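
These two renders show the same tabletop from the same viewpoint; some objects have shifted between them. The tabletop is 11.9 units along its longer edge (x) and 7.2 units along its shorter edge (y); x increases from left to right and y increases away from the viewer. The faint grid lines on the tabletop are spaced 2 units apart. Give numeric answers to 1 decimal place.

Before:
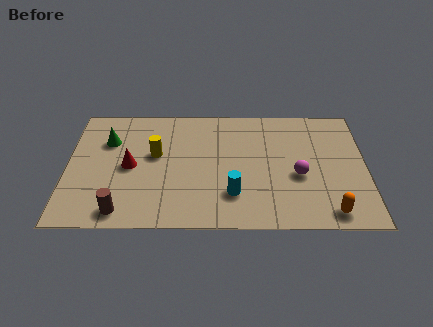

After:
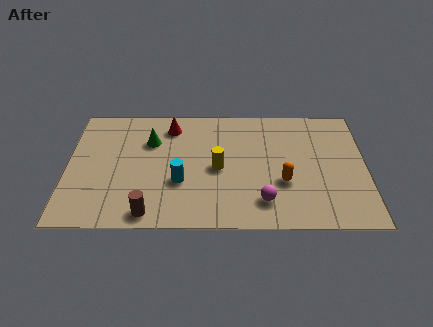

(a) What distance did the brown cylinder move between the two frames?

1.1

From (2.2, 0.9) to (3.3, 0.8), the brown cylinder covered √(1.1² + 0.1²) ≈ 1.1 units.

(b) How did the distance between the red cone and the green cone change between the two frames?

-0.5

The distance was about 1.7 in the first image and 1.2 in the second, so they moved 0.5 units closer together.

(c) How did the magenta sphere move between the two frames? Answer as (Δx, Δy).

(-1.4, -1.5)

From the two frames, the magenta sphere sits at roughly (9.2, 3.0) before and (7.8, 1.5) after.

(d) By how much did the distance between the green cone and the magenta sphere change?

-2.2

Before: roughly 7.9 units apart; after: 5.7. That's 2.2 units closer together.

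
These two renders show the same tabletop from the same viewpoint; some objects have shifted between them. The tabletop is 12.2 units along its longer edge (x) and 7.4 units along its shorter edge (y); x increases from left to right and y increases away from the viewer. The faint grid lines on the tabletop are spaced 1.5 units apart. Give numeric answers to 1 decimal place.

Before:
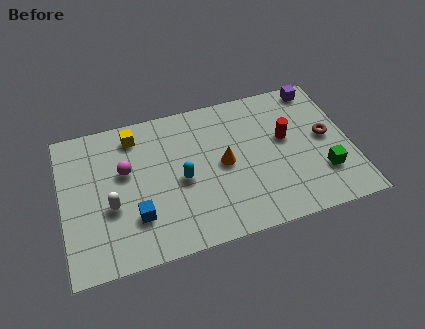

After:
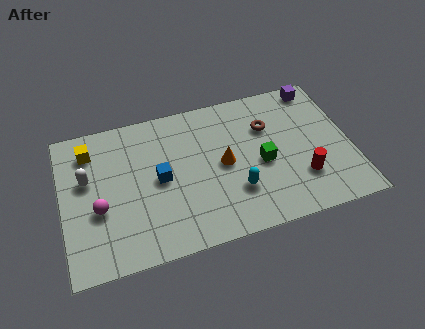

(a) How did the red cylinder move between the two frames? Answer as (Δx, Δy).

(0.5, -2.2)

The red cylinder started near (9.5, 4.3) and ended near (10.0, 2.1).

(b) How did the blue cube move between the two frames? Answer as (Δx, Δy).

(1.1, 1.6)

From the two frames, the blue cube sits at roughly (3.0, 2.1) before and (4.1, 3.7) after.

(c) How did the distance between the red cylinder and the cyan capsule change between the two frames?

-1.8

The distance was about 4.6 in the first image and 2.8 in the second, so they moved 1.8 units closer together.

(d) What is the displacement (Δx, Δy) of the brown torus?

(-2.4, 1.2)

From the two frames, the brown torus sits at roughly (11.2, 3.9) before and (8.8, 5.1) after.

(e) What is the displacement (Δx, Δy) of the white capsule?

(-0.9, 1.6)

The white capsule started near (2.0, 2.9) and ended near (1.1, 4.5).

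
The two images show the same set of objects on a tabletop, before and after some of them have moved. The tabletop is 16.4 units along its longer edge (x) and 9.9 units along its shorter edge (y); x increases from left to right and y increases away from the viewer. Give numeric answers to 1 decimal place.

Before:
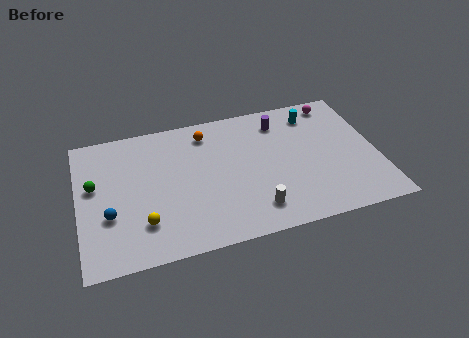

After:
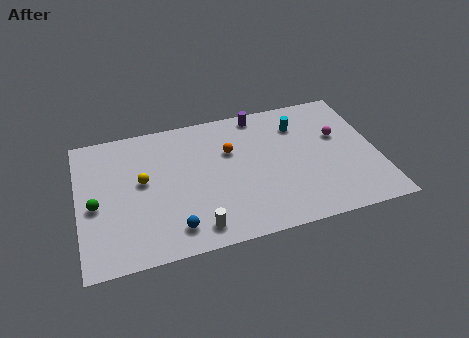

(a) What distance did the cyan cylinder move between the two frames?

1.1

The cyan cylinder was near (13.2, 8.1) before and (12.3, 7.5) after, so it travelled √(0.9² + 0.6²) ≈ 1.1 units.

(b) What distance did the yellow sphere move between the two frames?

3.0

The yellow sphere moved from about (3.4, 2.5) to (3.5, 5.5), a distance of √(0.1² + 3.0²) ≈ 3.0.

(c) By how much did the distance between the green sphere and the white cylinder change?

-3.3

The distance was about 9.4 in the first image and 6.1 in the second, so they moved 3.3 units closer together.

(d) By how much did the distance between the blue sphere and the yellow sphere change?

+2.0

The distance was about 2.1 in the first image and 4.1 in the second, so they moved 2.0 units further apart.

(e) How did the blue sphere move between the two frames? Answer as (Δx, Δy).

(3.4, -1.8)

The blue sphere was at about (1.6, 3.5) and moved to about (5.0, 1.7).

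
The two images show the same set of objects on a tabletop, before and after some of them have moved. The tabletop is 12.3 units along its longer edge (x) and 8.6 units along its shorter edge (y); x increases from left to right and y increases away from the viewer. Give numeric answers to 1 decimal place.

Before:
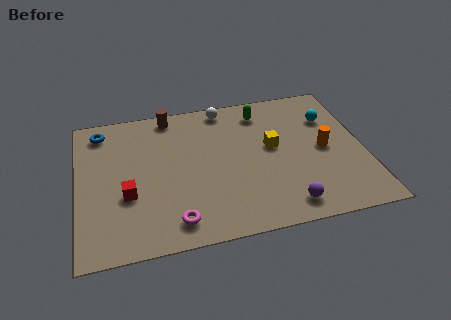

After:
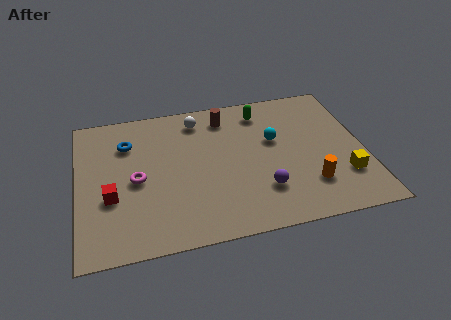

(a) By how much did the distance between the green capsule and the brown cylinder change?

-2.4

Before: roughly 4.0 units apart; after: 1.6. That's 2.4 units closer together.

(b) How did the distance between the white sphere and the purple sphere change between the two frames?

-1.4

Before: roughly 6.9 units apart; after: 5.5. That's 1.4 units closer together.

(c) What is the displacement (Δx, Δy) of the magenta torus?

(-1.5, 2.7)

From the two frames, the magenta torus sits at roughly (4.0, 1.3) before and (2.5, 4.0) after.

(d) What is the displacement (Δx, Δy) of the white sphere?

(-1.2, -0.5)

The white sphere started near (6.5, 7.7) and ended near (5.3, 7.2).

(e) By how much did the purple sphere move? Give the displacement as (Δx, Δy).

(-0.9, 1.1)

The purple sphere was at about (8.7, 1.2) and moved to about (7.8, 2.3).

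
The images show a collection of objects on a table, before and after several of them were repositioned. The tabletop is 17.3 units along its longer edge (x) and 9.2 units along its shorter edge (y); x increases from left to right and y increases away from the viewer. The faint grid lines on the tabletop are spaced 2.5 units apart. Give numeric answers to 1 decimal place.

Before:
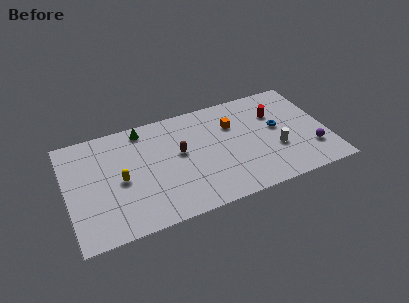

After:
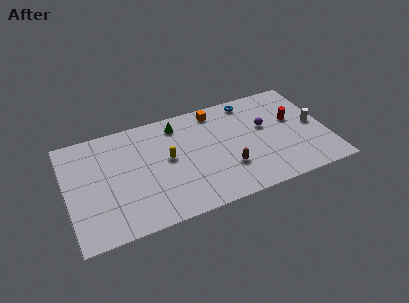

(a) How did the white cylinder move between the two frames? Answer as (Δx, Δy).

(2.7, 1.3)

The white cylinder was at about (13.8, 3.3) and moved to about (16.5, 4.6).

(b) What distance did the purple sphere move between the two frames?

4.1

The purple sphere was near (16.1, 2.5) before and (13.3, 5.5) after, so it travelled √(2.8² + 3.0²) ≈ 4.1 units.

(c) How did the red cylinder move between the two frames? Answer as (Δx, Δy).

(1.1, -0.9)

The red cylinder started near (14.1, 6.4) and ended near (15.2, 5.5).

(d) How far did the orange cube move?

1.9

From (11.2, 6.4) to (10.2, 8.0), the orange cube covered √(1.0² + 1.6²) ≈ 1.9 units.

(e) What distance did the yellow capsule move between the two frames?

3.3

The yellow capsule moved from about (3.5, 4.3) to (6.7, 5.0), a distance of √(3.2² + 0.7²) ≈ 3.3.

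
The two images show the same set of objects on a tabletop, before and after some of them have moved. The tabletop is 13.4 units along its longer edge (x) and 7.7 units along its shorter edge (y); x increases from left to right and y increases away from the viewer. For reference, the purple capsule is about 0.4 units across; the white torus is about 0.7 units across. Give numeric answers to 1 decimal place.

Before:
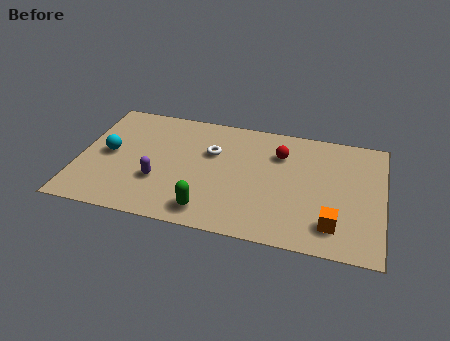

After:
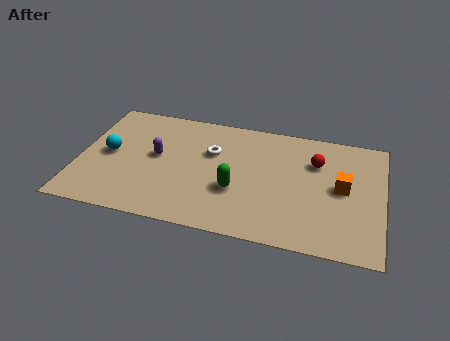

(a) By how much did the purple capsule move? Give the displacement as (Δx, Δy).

(-0.2, 1.6)

From the two frames, the purple capsule sits at roughly (3.6, 2.6) before and (3.4, 4.2) after.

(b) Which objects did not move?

the cyan sphere and the white torus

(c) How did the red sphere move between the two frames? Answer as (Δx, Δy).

(1.6, -0.2)

The red sphere was at about (8.8, 5.6) and moved to about (10.4, 5.4).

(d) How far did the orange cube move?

2.4

The orange cube was near (11.3, 1.6) before and (11.6, 4.0) after, so it travelled √(0.3² + 2.4²) ≈ 2.4 units.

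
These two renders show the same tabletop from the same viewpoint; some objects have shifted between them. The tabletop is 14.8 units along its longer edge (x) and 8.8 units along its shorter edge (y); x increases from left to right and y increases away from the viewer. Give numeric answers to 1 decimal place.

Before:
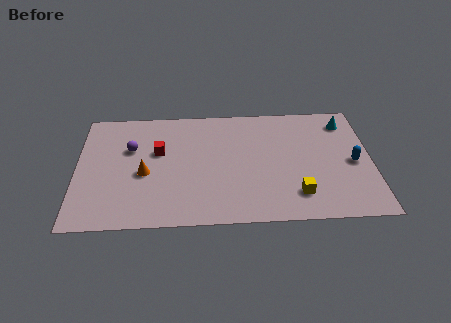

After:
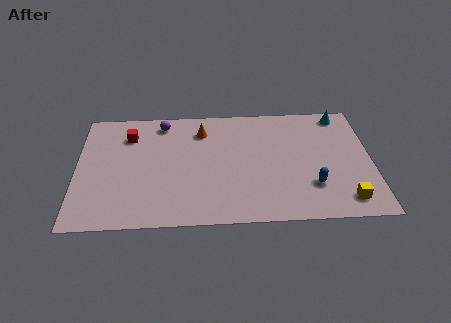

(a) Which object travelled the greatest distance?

the orange cone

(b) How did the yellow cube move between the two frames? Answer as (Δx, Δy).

(2.4, -0.5)

The yellow cube started near (11.0, 1.9) and ended near (13.4, 1.4).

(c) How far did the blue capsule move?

2.6

The blue capsule was near (13.9, 4.1) before and (11.8, 2.5) after, so it travelled √(2.1² + 1.6²) ≈ 2.6 units.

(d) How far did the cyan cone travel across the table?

0.6

From (13.6, 7.2) to (13.4, 7.8), the cyan cone covered √(0.2² + 0.6²) ≈ 0.6 units.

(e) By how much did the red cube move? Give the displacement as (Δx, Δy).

(-1.5, 1.3)

The red cube was at about (4.1, 5.4) and moved to about (2.6, 6.7).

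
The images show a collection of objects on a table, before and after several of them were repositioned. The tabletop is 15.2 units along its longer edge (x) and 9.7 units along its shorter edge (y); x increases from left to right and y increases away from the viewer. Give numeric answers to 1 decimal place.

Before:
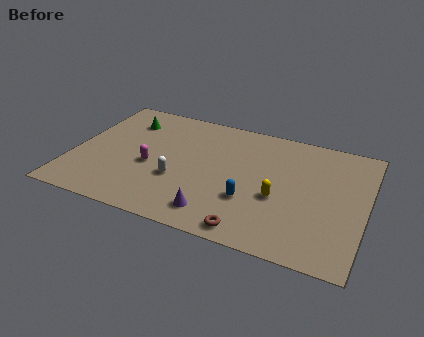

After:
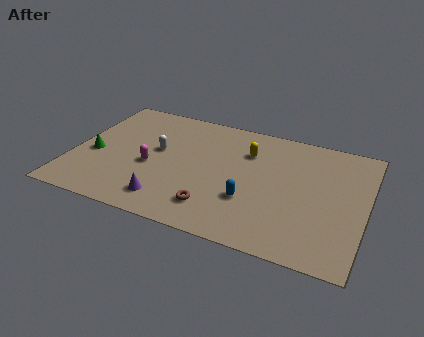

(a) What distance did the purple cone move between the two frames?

2.5

The purple cone was near (7.8, 1.6) before and (5.3, 1.7) after, so it travelled √(2.5² + 0.1²) ≈ 2.5 units.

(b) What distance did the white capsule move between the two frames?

2.4

The white capsule was near (5.6, 3.5) before and (4.3, 5.5) after, so it travelled √(1.3² + 2.0²) ≈ 2.4 units.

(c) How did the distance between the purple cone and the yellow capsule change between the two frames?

+2.6

Before: roughly 3.8 units apart; after: 6.4. That's 2.6 units further apart.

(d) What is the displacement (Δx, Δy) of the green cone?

(-1.3, -3.4)

The green cone started near (2.4, 7.5) and ended near (1.1, 4.1).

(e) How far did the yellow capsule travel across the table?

3.6

The yellow capsule was near (10.8, 3.9) before and (8.9, 7.0) after, so it travelled √(1.9² + 3.1²) ≈ 3.6 units.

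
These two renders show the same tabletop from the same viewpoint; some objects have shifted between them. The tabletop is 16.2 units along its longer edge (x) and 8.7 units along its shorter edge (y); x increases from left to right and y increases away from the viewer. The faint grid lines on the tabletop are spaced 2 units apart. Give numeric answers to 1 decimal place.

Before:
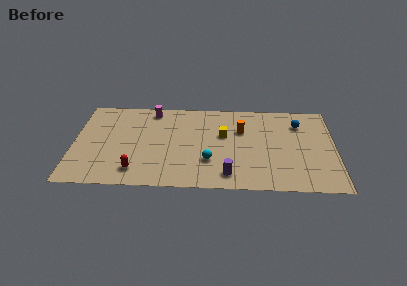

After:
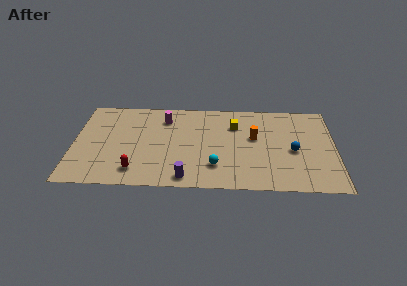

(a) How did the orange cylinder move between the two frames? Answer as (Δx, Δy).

(0.8, -0.7)

The orange cylinder was at about (10.4, 5.8) and moved to about (11.2, 5.1).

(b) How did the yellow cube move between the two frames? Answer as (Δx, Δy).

(0.7, 1.0)

The yellow cube started near (9.3, 5.3) and ended near (10.0, 6.3).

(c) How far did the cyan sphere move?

0.6

The cyan sphere moved from about (8.4, 2.7) to (8.8, 2.2), a distance of √(0.4² + 0.5²) ≈ 0.6.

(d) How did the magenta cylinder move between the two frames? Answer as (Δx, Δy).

(0.8, -0.8)

The magenta cylinder started near (4.8, 7.6) and ended near (5.6, 6.8).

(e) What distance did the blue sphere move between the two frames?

2.7

The blue sphere was near (14.0, 6.6) before and (13.6, 3.9) after, so it travelled √(0.4² + 2.7²) ≈ 2.7 units.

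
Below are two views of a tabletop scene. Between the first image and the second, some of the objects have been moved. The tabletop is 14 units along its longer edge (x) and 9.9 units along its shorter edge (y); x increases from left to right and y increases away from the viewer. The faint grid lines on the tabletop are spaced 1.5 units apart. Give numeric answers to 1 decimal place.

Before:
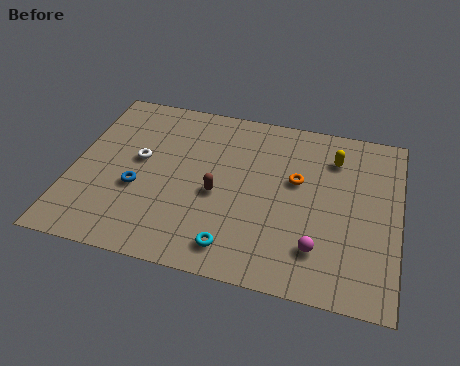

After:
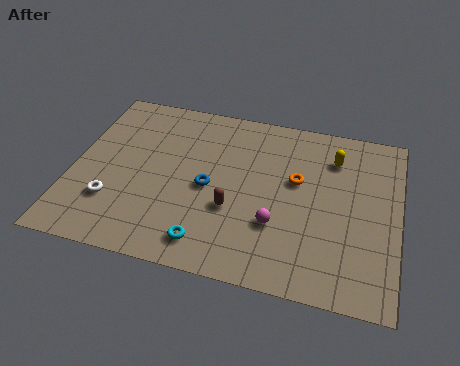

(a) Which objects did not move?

the yellow capsule and the orange torus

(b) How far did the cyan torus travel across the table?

1.1

The cyan torus was near (7.2, 1.5) before and (6.1, 1.5) after, so it travelled √(1.1² + 0.0²) ≈ 1.1 units.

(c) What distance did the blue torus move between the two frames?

3.1

The blue torus was near (2.9, 3.8) before and (5.9, 4.6) after, so it travelled √(3.0² + 0.8²) ≈ 3.1 units.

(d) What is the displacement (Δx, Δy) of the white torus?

(-0.9, -2.7)

From the two frames, the white torus sits at roughly (2.8, 5.5) before and (1.9, 2.8) after.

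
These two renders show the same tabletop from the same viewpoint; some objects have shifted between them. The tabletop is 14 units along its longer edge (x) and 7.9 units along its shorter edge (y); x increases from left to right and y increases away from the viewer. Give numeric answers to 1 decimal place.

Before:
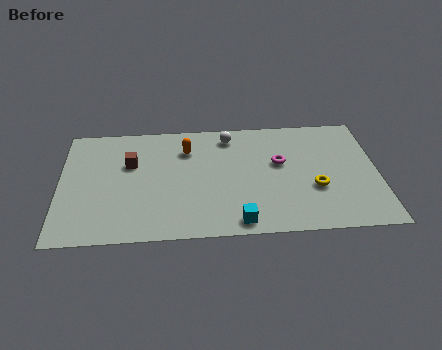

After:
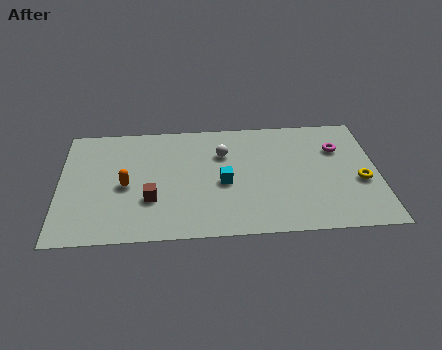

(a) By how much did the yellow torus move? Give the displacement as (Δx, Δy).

(2.0, 0.3)

The yellow torus was at about (11.2, 2.9) and moved to about (13.2, 3.2).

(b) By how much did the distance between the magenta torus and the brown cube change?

+2.2

The distance was about 6.6 in the first image and 8.8 in the second, so they moved 2.2 units further apart.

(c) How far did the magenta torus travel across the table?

2.7

The magenta torus moved from about (9.7, 4.7) to (12.3, 5.5), a distance of √(2.6² + 0.8²) ≈ 2.7.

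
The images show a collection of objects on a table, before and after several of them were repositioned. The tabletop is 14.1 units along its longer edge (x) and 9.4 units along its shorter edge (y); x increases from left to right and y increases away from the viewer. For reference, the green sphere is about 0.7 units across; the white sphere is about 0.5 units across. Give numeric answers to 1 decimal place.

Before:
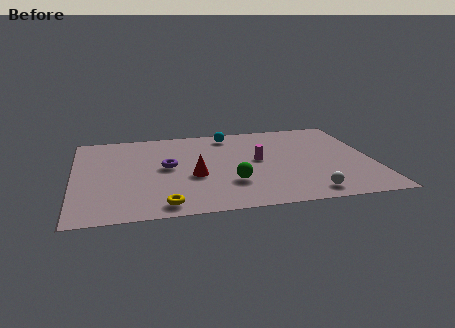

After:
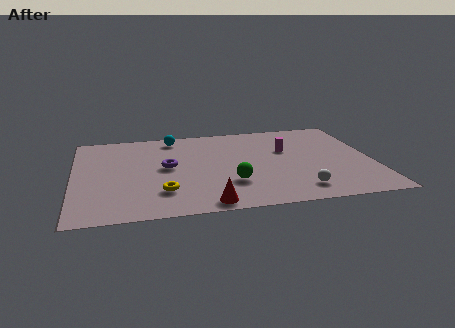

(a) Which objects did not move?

the purple torus and the green sphere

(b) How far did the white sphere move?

0.6

From (10.8, 1.2) to (10.4, 1.6), the white sphere covered √(0.4² + 0.4²) ≈ 0.6 units.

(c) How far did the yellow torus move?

1.3

The yellow torus was near (4.1, 1.1) before and (4.1, 2.4) after, so it travelled √(0.0² + 1.3²) ≈ 1.3 units.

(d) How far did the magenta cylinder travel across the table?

1.7

From (8.7, 5.0) to (10.1, 5.9), the magenta cylinder covered √(1.4² + 0.9²) ≈ 1.7 units.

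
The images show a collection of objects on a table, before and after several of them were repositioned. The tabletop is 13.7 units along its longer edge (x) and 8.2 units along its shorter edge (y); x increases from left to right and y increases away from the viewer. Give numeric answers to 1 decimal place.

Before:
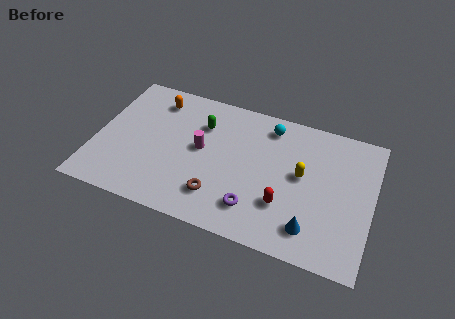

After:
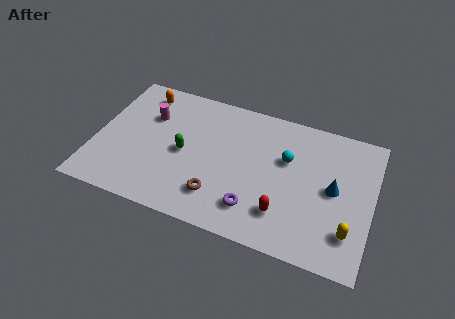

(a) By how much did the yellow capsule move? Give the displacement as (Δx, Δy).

(2.5, -2.5)

From the two frames, the yellow capsule sits at roughly (10.2, 4.5) before and (12.7, 2.0) after.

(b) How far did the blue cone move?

2.8

The blue cone was near (10.9, 1.6) before and (11.8, 4.2) after, so it travelled √(0.9² + 2.6²) ≈ 2.8 units.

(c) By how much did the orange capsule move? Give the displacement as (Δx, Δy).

(-0.7, 0.2)

The orange capsule started near (2.7, 6.7) and ended near (2.0, 6.9).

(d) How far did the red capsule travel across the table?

0.5

The red capsule was near (9.5, 2.5) before and (9.5, 2.0) after, so it travelled √(0.0² + 0.5²) ≈ 0.5 units.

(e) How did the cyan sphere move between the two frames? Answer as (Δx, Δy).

(1.0, -1.7)

From the two frames, the cyan sphere sits at roughly (8.4, 6.9) before and (9.4, 5.2) after.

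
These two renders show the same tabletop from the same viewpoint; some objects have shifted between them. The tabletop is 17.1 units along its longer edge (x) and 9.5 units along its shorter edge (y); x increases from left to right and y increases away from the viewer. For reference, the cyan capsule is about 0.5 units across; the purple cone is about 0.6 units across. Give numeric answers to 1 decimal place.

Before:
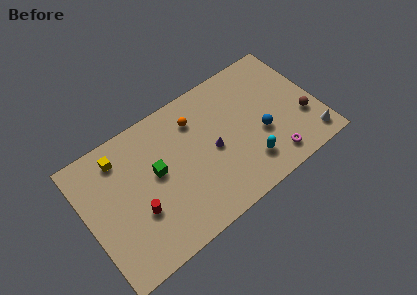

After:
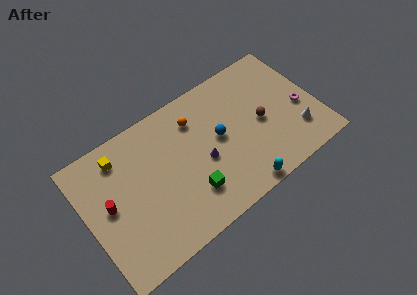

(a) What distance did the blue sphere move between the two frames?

3.2

The blue sphere moved from about (12.8, 3.7) to (9.9, 5.1), a distance of √(2.9² + 1.4²) ≈ 3.2.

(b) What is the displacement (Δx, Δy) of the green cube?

(2.0, -2.8)

The green cube was at about (5.2, 5.3) and moved to about (7.2, 2.5).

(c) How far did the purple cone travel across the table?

0.9

The purple cone was near (9.3, 4.5) before and (8.5, 4.1) after, so it travelled √(0.8² + 0.4²) ≈ 0.9 units.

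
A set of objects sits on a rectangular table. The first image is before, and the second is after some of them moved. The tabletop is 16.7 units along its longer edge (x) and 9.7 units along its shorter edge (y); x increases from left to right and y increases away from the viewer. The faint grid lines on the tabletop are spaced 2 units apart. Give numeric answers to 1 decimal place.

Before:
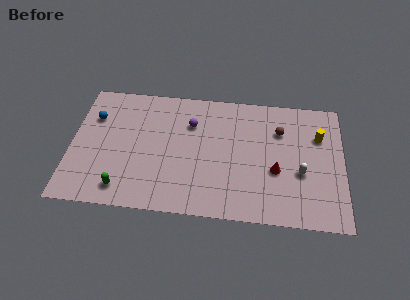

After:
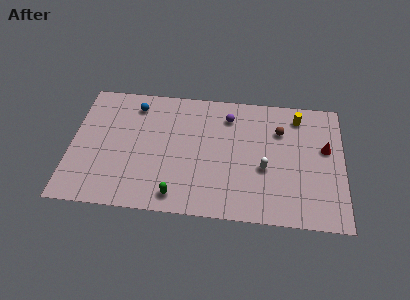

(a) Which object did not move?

the brown sphere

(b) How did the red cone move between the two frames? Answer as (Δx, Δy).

(3.0, 2.0)

From the two frames, the red cone sits at roughly (12.6, 3.8) before and (15.6, 5.8) after.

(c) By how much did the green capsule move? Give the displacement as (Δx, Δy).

(3.3, -0.2)

The green capsule started near (3.3, 1.5) and ended near (6.6, 1.3).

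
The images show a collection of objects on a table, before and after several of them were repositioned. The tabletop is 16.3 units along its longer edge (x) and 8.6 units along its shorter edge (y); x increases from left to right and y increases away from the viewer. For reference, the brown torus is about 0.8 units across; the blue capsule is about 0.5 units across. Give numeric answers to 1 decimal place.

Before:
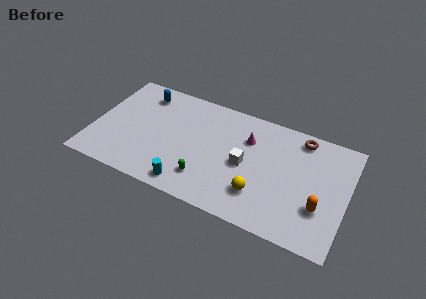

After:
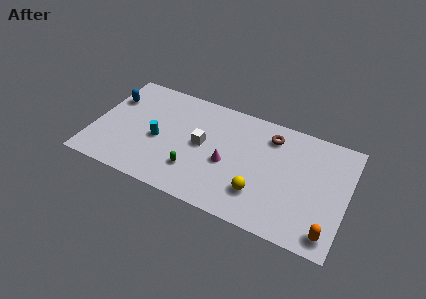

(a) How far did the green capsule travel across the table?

0.9

From (7.5, 2.0) to (6.7, 2.3), the green capsule covered √(0.8² + 0.3²) ≈ 0.9 units.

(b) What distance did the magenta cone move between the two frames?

2.6

The magenta cone was near (9.8, 6.1) before and (8.7, 3.7) after, so it travelled √(1.1² + 2.4²) ≈ 2.6 units.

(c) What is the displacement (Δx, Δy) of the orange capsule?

(0.7, -1.6)

From the two frames, the orange capsule sits at roughly (14.7, 2.8) before and (15.4, 1.2) after.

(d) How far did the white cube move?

2.8

The white cube was near (9.8, 4.1) before and (7.0, 4.5) after, so it travelled √(2.8² + 0.4²) ≈ 2.8 units.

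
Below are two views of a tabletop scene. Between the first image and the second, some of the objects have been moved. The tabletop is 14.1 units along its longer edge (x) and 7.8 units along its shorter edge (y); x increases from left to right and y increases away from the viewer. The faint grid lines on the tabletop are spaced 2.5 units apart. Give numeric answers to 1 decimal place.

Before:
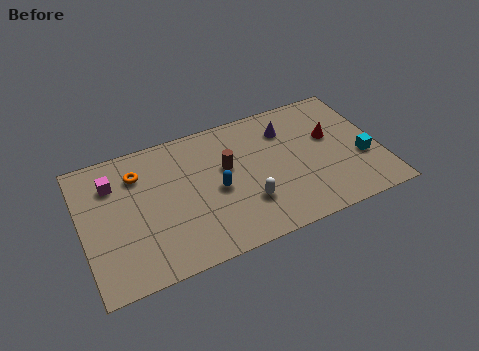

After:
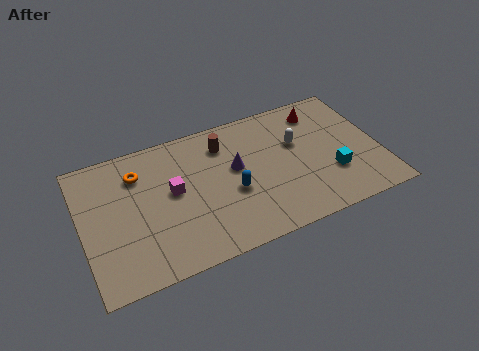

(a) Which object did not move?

the orange torus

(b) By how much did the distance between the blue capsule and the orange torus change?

+0.8

Before: roughly 4.2 units apart; after: 5.0. That's 0.8 units further apart.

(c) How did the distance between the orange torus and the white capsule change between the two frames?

+1.6

The distance was about 6.0 in the first image and 7.6 in the second, so they moved 1.6 units further apart.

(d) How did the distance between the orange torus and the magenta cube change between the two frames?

+1.0

The distance was about 1.2 in the first image and 2.2 in the second, so they moved 1.0 units further apart.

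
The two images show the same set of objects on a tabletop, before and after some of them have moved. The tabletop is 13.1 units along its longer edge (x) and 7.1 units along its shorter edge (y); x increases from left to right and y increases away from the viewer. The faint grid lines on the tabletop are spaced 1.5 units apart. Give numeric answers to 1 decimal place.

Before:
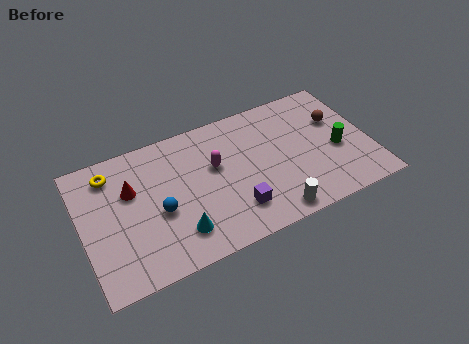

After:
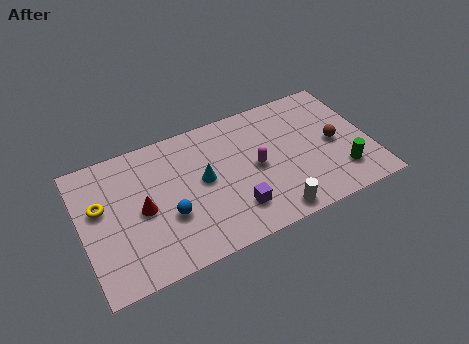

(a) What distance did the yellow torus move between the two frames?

1.6

The yellow torus moved from about (1.5, 5.8) to (0.9, 4.3), a distance of √(0.6² + 1.5²) ≈ 1.6.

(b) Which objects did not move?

the white cylinder and the purple cube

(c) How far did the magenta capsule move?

2.0

From (6.1, 4.3) to (7.9, 3.5), the magenta capsule covered √(1.8² + 0.8²) ≈ 2.0 units.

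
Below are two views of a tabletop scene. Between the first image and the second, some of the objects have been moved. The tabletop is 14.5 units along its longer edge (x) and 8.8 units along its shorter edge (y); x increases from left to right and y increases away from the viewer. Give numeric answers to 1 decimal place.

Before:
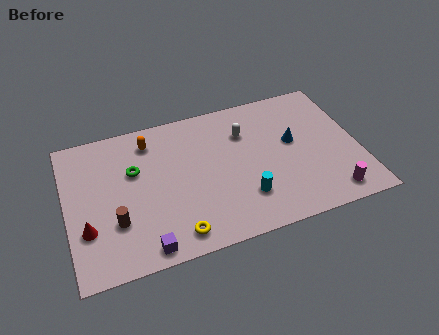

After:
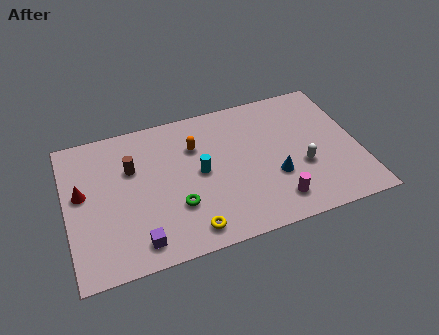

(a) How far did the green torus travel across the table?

3.4

From (3.4, 5.6) to (5.3, 2.8), the green torus covered √(1.9² + 2.8²) ≈ 3.4 units.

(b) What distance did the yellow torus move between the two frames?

0.7

The yellow torus was near (5.1, 1.2) before and (5.8, 1.2) after, so it travelled √(0.7² + 0.0²) ≈ 0.7 units.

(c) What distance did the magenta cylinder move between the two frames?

2.7

From (12.8, 1.2) to (10.1, 1.6), the magenta cylinder covered √(2.7² + 0.4²) ≈ 2.7 units.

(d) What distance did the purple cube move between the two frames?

0.5

From (3.6, 0.9) to (3.3, 1.3), the purple cube covered √(0.3² + 0.4²) ≈ 0.5 units.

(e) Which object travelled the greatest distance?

the white capsule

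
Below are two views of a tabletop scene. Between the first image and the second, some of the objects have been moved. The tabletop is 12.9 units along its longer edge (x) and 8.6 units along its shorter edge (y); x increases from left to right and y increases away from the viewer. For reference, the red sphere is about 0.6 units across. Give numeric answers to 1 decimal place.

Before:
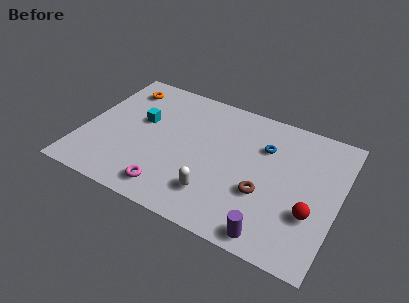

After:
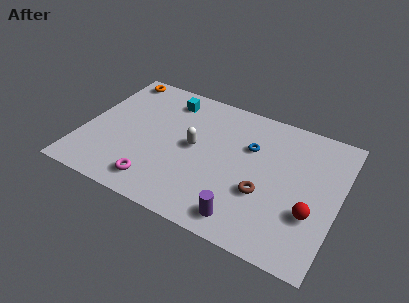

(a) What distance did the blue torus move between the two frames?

0.8

From (9.0, 6.0) to (8.3, 5.7), the blue torus covered √(0.7² + 0.3²) ≈ 0.8 units.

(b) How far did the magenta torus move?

0.7

The magenta torus moved from about (4.8, 1.3) to (4.1, 1.4), a distance of √(0.7² + 0.1²) ≈ 0.7.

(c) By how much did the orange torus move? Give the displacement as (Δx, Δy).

(-0.4, 0.7)

The orange torus started near (1.5, 7.0) and ended near (1.1, 7.7).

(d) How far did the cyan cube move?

2.3

The cyan cube moved from about (2.8, 5.1) to (3.9, 7.1), a distance of √(1.1² + 2.0²) ≈ 2.3.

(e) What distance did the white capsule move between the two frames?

2.9

The white capsule was near (7.0, 2.0) before and (5.6, 4.5) after, so it travelled √(1.4² + 2.5²) ≈ 2.9 units.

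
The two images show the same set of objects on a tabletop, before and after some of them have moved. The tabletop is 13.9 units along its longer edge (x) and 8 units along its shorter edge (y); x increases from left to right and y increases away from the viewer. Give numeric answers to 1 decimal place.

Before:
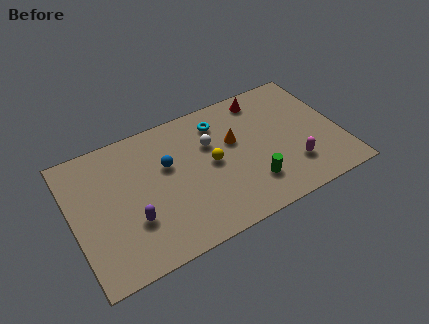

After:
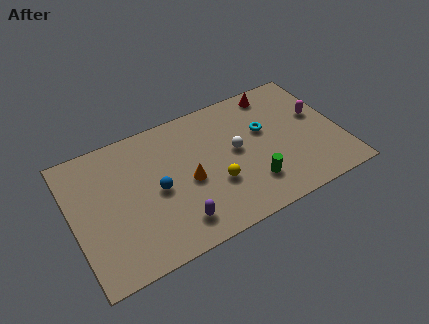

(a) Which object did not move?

the green cylinder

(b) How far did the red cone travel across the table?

0.7

From (10.3, 6.9) to (11.0, 7.0), the red cone covered √(0.7² + 0.1²) ≈ 0.7 units.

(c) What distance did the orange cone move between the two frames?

2.9

From (8.5, 4.9) to (5.9, 3.6), the orange cone covered √(2.6² + 1.3²) ≈ 2.9 units.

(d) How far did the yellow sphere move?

1.3

The yellow sphere moved from about (7.2, 4.1) to (7.2, 2.8), a distance of √(0.0² + 1.3²) ≈ 1.3.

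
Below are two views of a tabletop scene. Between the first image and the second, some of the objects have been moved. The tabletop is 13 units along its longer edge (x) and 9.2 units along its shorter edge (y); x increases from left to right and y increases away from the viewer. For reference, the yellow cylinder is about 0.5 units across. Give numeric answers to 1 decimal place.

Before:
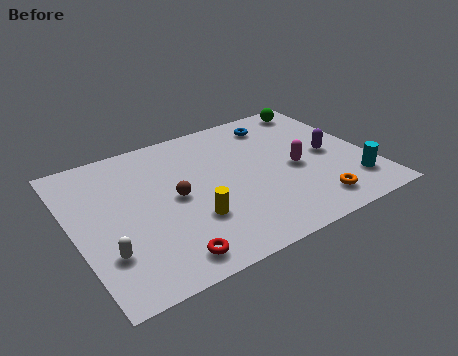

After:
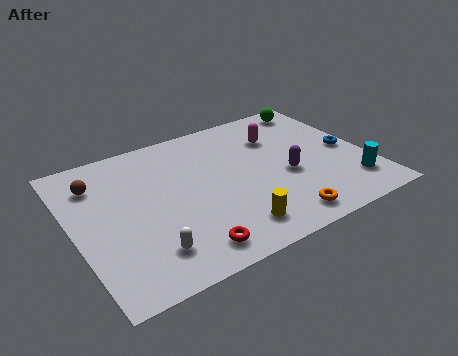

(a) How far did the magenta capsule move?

2.5

The magenta capsule was near (9.7, 4.1) before and (9.4, 6.6) after, so it travelled √(0.3² + 2.5²) ≈ 2.5 units.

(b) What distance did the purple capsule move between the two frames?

2.1

The purple capsule was near (11.3, 4.4) before and (9.3, 3.8) after, so it travelled √(2.0² + 0.6²) ≈ 2.1 units.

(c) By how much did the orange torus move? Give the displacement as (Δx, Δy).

(-1.5, -0.3)

The orange torus started near (10.0, 1.5) and ended near (8.5, 1.2).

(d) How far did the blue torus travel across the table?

4.2

The blue torus moved from about (9.5, 7.6) to (12.2, 4.4), a distance of √(2.7² + 3.2²) ≈ 4.2.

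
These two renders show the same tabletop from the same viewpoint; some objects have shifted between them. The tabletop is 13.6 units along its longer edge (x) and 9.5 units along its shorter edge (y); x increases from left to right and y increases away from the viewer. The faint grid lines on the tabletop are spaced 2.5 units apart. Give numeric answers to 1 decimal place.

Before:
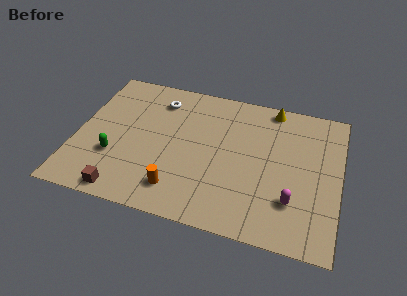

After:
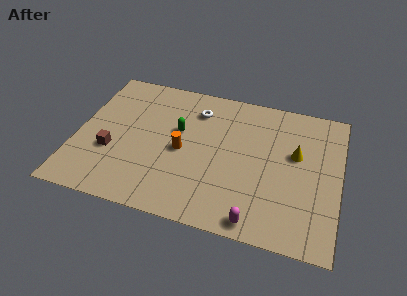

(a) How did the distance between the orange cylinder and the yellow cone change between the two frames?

-2.2

Before: roughly 8.1 units apart; after: 5.9. That's 2.2 units closer together.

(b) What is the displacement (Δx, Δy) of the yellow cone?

(1.4, -2.9)

The yellow cone was at about (9.9, 8.6) and moved to about (11.3, 5.7).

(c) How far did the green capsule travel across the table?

4.0

The green capsule was near (2.1, 3.1) before and (5.2, 5.7) after, so it travelled √(3.1² + 2.6²) ≈ 4.0 units.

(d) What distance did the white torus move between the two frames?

2.0

The white torus moved from about (4.0, 7.6) to (6.0, 7.4), a distance of √(2.0² + 0.2²) ≈ 2.0.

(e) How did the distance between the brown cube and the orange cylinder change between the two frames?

+0.9

Before: roughly 2.8 units apart; after: 3.7. That's 0.9 units further apart.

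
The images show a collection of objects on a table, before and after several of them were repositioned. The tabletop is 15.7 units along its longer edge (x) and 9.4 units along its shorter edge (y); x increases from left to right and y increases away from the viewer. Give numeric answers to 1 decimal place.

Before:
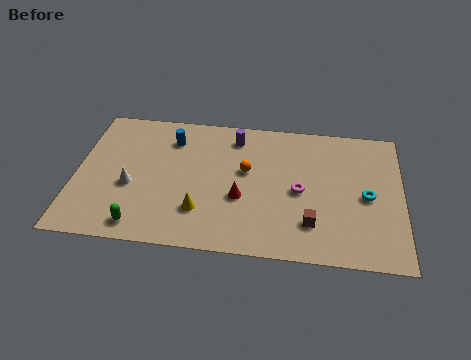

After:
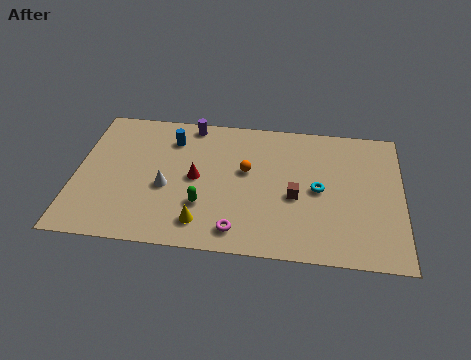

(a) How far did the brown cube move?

1.9

From (11.4, 2.3) to (10.6, 4.0), the brown cube covered √(0.8² + 1.7²) ≈ 1.9 units.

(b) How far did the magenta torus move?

4.2

From (10.8, 4.4) to (7.9, 1.4), the magenta torus covered √(2.9² + 3.0²) ≈ 4.2 units.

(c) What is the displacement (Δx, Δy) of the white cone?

(1.7, 0.1)

From the two frames, the white cone sits at roughly (2.7, 3.8) before and (4.4, 3.9) after.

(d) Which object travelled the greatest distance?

the magenta torus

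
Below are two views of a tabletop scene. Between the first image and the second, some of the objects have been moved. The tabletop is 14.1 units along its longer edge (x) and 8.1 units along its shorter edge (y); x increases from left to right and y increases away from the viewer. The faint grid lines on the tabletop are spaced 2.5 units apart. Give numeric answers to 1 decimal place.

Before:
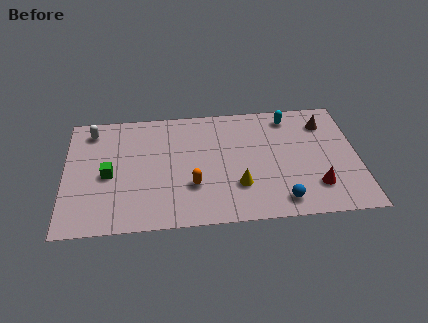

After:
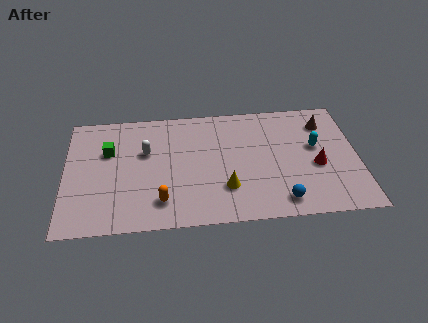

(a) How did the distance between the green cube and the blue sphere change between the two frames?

+0.6

They were about 8.6 units apart before and 9.2 after — 0.6 units further apart.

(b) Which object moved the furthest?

the white capsule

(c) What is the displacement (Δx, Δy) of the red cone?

(0.1, 1.4)

From the two frames, the red cone sits at roughly (12.0, 2.0) before and (12.1, 3.4) after.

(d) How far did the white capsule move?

3.1

The white capsule was near (1.3, 6.8) before and (3.9, 5.1) after, so it travelled √(2.6² + 1.7²) ≈ 3.1 units.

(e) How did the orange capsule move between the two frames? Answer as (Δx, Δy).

(-1.5, -0.9)

The orange capsule started near (6.1, 2.6) and ended near (4.6, 1.7).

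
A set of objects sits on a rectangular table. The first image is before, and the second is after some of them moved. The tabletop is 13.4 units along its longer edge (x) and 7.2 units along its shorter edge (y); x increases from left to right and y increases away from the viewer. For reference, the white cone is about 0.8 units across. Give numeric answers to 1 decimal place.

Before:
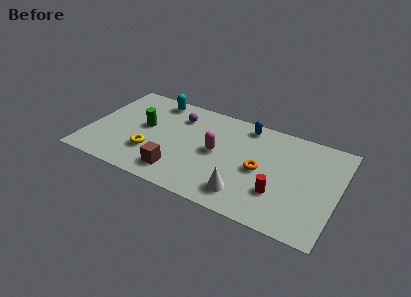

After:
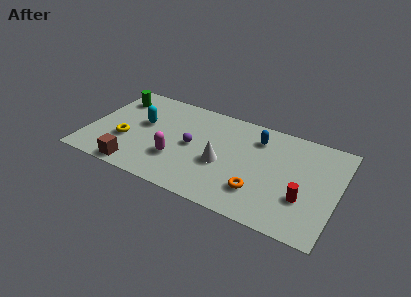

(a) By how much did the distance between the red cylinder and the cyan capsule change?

+0.8

They were about 8.3 units apart before and 9.1 after — 0.8 units further apart.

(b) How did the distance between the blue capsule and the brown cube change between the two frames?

+1.9

The distance was about 5.8 in the first image and 7.7 in the second, so they moved 1.9 units further apart.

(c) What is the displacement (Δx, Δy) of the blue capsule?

(0.7, -0.7)

The blue capsule started near (8.2, 6.3) and ended near (8.9, 5.6).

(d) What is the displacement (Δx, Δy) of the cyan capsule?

(-0.4, -2.1)

The cyan capsule was at about (3.2, 6.3) and moved to about (2.8, 4.2).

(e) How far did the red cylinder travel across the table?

1.3

The red cylinder moved from about (10.4, 2.2) to (11.7, 2.4), a distance of √(1.3² + 0.2²) ≈ 1.3.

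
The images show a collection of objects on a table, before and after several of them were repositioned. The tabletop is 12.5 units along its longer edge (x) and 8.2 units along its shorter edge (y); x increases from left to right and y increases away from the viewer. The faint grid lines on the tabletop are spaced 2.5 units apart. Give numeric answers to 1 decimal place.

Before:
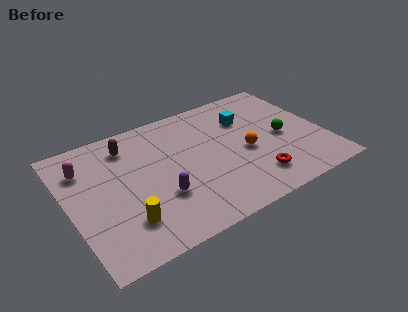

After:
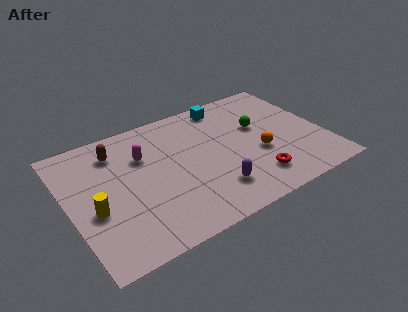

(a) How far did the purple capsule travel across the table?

2.6

The purple capsule was near (4.2, 2.7) before and (6.7, 1.9) after, so it travelled √(2.5² + 0.8²) ≈ 2.6 units.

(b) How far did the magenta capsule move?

2.8

The magenta capsule was near (1.0, 6.1) before and (3.8, 5.6) after, so it travelled √(2.8² + 0.5²) ≈ 2.8 units.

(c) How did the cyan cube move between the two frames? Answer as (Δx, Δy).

(-0.8, 1.4)

The cyan cube was at about (9.0, 5.8) and moved to about (8.2, 7.2).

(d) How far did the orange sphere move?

0.7

The orange sphere moved from about (8.6, 3.6) to (9.2, 3.2), a distance of √(0.6² + 0.4²) ≈ 0.7.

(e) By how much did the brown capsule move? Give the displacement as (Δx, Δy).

(-0.6, -0.1)

The brown capsule started near (3.2, 6.6) and ended near (2.6, 6.5).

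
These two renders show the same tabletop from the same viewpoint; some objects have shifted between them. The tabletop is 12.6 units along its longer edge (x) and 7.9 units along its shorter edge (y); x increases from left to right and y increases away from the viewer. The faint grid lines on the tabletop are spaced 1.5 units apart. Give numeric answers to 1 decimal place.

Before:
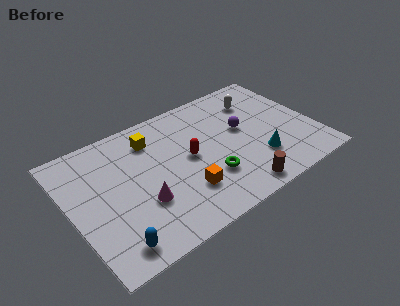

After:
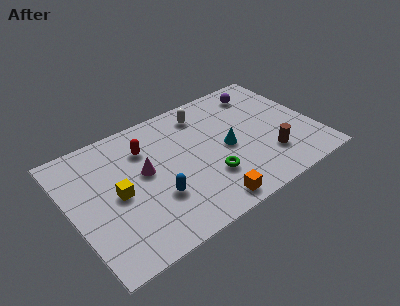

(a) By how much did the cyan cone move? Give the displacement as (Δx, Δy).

(-1.4, 1.5)

The cyan cone started near (9.4, 2.2) and ended near (8.0, 3.7).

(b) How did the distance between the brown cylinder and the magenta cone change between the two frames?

+1.6

The distance was about 4.9 in the first image and 6.5 in the second, so they moved 1.6 units further apart.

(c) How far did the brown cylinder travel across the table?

2.2

The brown cylinder was near (8.0, 0.9) before and (9.9, 2.1) after, so it travelled √(1.9² + 1.2²) ≈ 2.2 units.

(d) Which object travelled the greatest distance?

the yellow cube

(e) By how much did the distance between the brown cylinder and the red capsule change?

+3.2

The distance was about 3.7 in the first image and 6.9 in the second, so they moved 3.2 units further apart.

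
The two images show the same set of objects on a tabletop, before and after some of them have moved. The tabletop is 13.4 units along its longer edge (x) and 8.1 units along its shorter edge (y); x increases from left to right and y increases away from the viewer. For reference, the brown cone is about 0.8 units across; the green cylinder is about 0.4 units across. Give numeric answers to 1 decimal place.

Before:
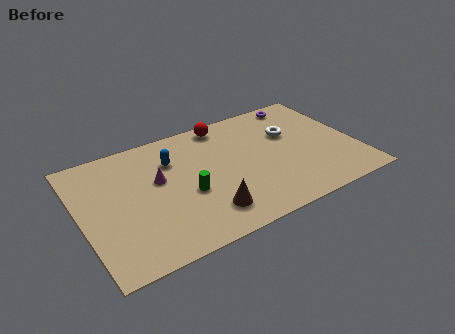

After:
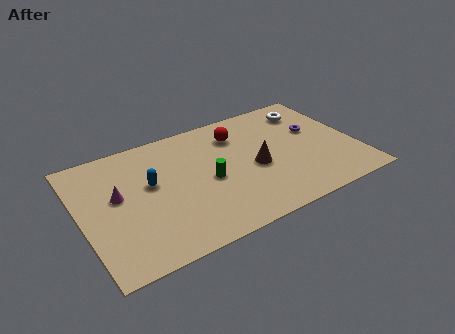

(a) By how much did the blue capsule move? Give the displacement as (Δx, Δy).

(-1.2, -1.1)

The blue capsule started near (4.6, 5.8) and ended near (3.4, 4.7).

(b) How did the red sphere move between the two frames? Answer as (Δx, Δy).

(0.5, -1.0)

The red sphere started near (7.4, 7.2) and ended near (7.9, 6.2).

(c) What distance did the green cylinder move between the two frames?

1.2

The green cylinder moved from about (5.0, 3.3) to (6.1, 3.7), a distance of √(1.1² + 0.4²) ≈ 1.2.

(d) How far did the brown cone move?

3.3

From (5.7, 1.7) to (8.4, 3.6), the brown cone covered √(2.7² + 1.9²) ≈ 3.3 units.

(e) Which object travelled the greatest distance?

the brown cone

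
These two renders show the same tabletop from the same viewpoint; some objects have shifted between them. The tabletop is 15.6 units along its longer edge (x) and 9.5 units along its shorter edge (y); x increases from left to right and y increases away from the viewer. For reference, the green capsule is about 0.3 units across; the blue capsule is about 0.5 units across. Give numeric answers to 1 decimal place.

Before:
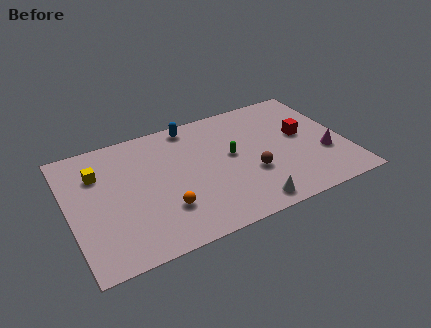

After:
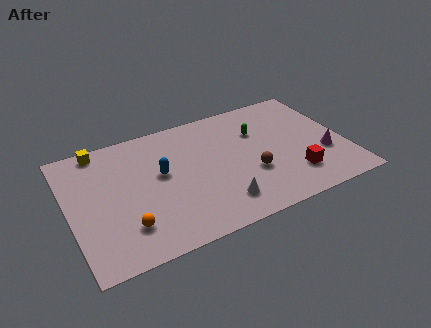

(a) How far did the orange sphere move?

2.2

The orange sphere was near (5.1, 2.7) before and (2.9, 2.3) after, so it travelled √(2.2² + 0.4²) ≈ 2.2 units.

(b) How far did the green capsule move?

2.1

The green capsule was near (9.2, 5.2) before and (10.9, 6.5) after, so it travelled √(1.7² + 1.3²) ≈ 2.1 units.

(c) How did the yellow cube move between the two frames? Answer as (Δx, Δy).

(0.3, 1.8)

The yellow cube started near (1.8, 6.8) and ended near (2.1, 8.6).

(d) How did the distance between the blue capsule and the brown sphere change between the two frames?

-0.5

The distance was about 5.8 in the first image and 5.3 in the second, so they moved 0.5 units closer together.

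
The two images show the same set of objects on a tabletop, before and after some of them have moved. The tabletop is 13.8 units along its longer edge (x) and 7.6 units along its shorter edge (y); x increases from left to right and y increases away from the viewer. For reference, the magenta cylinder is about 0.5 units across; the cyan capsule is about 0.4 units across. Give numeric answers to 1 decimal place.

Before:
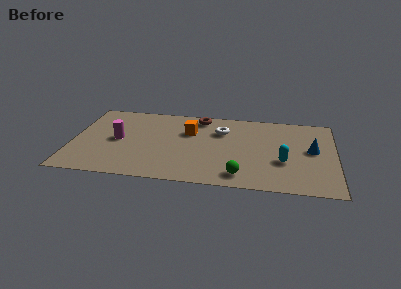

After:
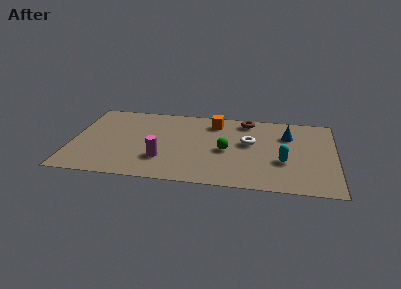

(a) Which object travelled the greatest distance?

the magenta cylinder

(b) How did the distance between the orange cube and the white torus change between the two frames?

+0.9

They were about 1.7 units apart before and 2.6 after — 0.9 units further apart.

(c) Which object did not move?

the cyan capsule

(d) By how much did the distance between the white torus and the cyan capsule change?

-1.8

The distance was about 4.2 in the first image and 2.4 in the second, so they moved 1.8 units closer together.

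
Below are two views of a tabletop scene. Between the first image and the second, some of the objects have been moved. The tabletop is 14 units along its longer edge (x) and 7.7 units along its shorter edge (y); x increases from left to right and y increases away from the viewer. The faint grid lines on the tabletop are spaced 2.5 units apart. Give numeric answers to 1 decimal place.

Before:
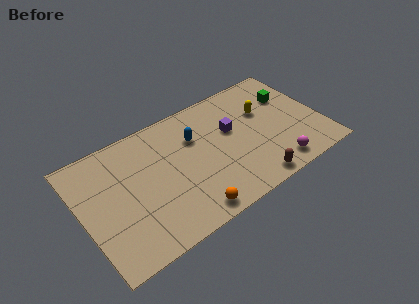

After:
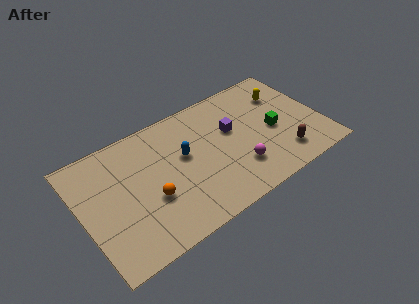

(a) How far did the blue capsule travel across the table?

1.1

From (6.8, 5.3) to (6.0, 4.5), the blue capsule covered √(0.8² + 0.8²) ≈ 1.1 units.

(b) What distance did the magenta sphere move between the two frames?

2.3

The magenta sphere moved from about (10.9, 1.1) to (8.8, 2.1), a distance of √(2.1² + 1.0²) ≈ 2.3.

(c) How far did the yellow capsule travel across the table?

1.4

From (10.9, 5.0) to (12.2, 5.6), the yellow capsule covered √(1.3² + 0.6²) ≈ 1.4 units.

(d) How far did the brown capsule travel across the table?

2.2

The brown capsule moved from about (9.4, 0.8) to (11.4, 1.6), a distance of √(2.0² + 0.8²) ≈ 2.2.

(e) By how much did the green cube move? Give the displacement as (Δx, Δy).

(-1.3, -1.8)

The green cube started near (12.5, 5.3) and ended near (11.2, 3.5).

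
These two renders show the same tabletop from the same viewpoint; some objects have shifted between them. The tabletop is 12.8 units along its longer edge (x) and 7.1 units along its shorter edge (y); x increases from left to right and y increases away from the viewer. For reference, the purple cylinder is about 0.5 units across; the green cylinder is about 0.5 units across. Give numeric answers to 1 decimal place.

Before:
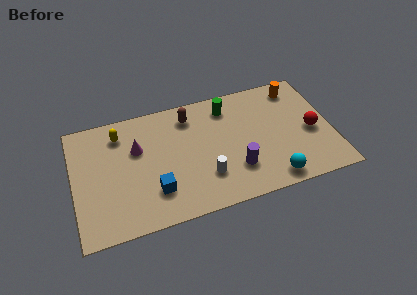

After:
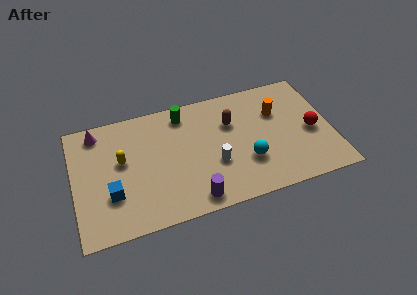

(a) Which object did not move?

the red sphere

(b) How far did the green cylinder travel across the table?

2.2

The green cylinder moved from about (7.8, 5.8) to (5.6, 6.0), a distance of √(2.2² + 0.2²) ≈ 2.2.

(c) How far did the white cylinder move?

0.8

The white cylinder moved from about (6.4, 2.0) to (6.9, 2.6), a distance of √(0.5² + 0.6²) ≈ 0.8.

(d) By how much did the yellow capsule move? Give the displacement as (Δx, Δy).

(0.0, -1.6)

The yellow capsule was at about (2.4, 5.7) and moved to about (2.4, 4.1).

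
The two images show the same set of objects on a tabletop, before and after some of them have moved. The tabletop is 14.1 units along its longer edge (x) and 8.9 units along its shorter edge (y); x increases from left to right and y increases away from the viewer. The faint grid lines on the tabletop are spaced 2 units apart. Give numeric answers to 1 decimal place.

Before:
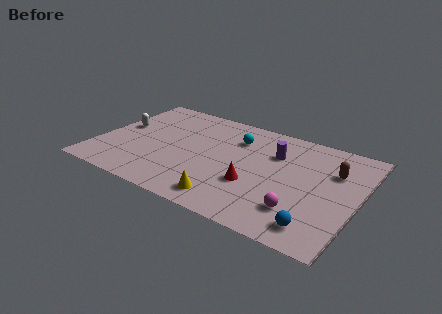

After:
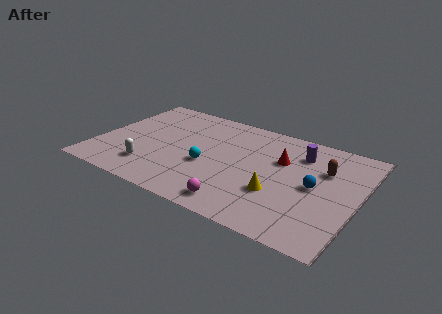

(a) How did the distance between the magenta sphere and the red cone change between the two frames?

+2.1

The distance was about 2.8 in the first image and 4.9 in the second, so they moved 2.1 units further apart.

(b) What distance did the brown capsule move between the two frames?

0.5

The brown capsule was near (12.6, 6.1) before and (12.1, 6.0) after, so it travelled √(0.5² + 0.1²) ≈ 0.5 units.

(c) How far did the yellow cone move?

2.9

The yellow cone was near (7.6, 1.3) before and (10.0, 3.0) after, so it travelled √(2.4² + 1.7²) ≈ 2.9 units.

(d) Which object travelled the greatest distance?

the white capsule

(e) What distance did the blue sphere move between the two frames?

3.0

The blue sphere moved from about (12.3, 1.4) to (11.8, 4.4), a distance of √(0.5² + 3.0²) ≈ 3.0.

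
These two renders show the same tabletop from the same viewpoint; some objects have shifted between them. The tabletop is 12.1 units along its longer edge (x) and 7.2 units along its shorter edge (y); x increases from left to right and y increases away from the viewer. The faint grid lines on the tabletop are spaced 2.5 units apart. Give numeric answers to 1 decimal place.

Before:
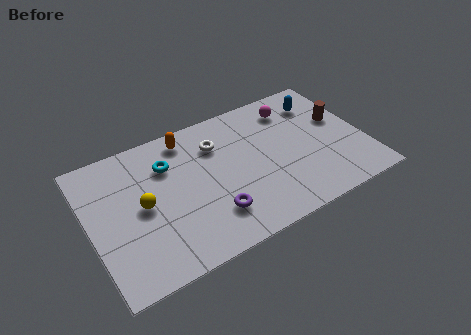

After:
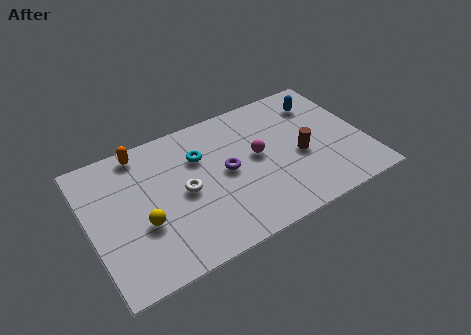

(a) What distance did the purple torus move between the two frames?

2.1

The purple torus moved from about (5.1, 1.8) to (6.0, 3.7), a distance of √(0.9² + 1.9²) ≈ 2.1.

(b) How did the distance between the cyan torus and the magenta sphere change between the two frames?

-3.1

The distance was about 5.7 in the first image and 2.6 in the second, so they moved 3.1 units closer together.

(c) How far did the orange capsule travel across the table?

2.0

The orange capsule moved from about (4.6, 6.2) to (2.6, 6.4), a distance of √(2.0² + 0.2²) ≈ 2.0.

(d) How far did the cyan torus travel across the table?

1.4

From (3.6, 5.2) to (5.0, 5.0), the cyan torus covered √(1.4² + 0.2²) ≈ 1.4 units.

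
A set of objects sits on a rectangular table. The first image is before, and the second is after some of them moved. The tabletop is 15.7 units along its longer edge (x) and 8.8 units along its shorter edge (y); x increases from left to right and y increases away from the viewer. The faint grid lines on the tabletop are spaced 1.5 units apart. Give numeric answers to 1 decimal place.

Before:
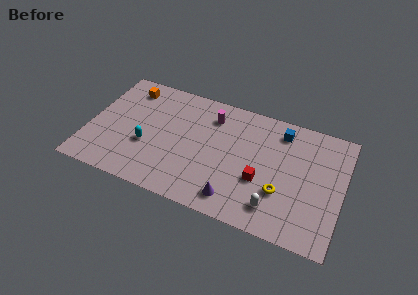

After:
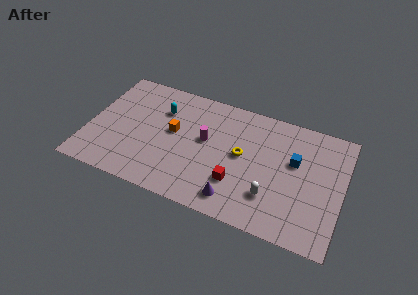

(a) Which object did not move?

the purple cone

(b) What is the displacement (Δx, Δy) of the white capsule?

(-0.3, 0.7)

The white capsule was at about (11.8, 1.7) and moved to about (11.5, 2.4).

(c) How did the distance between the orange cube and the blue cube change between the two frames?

-2.1

Before: roughly 9.6 units apart; after: 7.5. That's 2.1 units closer together.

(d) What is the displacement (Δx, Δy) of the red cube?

(-1.4, -0.7)

The red cube was at about (10.8, 3.3) and moved to about (9.4, 2.6).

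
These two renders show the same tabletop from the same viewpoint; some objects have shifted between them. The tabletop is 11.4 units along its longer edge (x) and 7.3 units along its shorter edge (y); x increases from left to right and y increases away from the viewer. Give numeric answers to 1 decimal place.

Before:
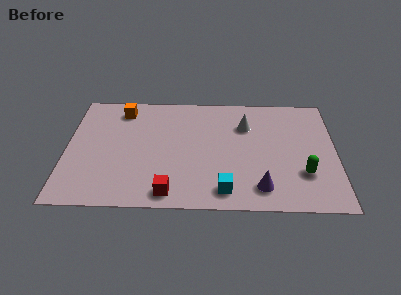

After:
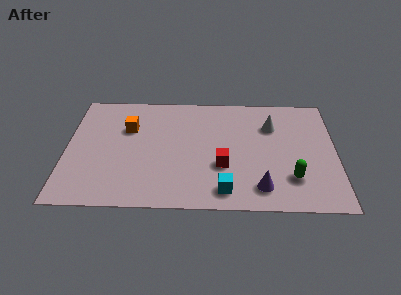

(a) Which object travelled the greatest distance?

the red cube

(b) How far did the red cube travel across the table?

2.8

The red cube moved from about (4.4, 0.9) to (6.6, 2.6), a distance of √(2.2² + 1.7²) ≈ 2.8.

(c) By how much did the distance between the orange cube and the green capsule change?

-1.1

They were about 8.6 units apart before and 7.5 after — 1.1 units closer together.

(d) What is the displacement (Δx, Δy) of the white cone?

(1.1, 0.0)

The white cone started near (7.6, 5.2) and ended near (8.7, 5.2).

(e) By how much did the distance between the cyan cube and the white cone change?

+0.4

They were about 4.2 units apart before and 4.6 after — 0.4 units further apart.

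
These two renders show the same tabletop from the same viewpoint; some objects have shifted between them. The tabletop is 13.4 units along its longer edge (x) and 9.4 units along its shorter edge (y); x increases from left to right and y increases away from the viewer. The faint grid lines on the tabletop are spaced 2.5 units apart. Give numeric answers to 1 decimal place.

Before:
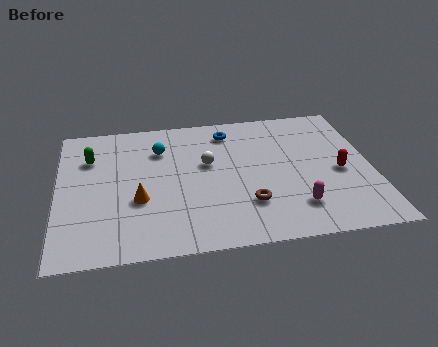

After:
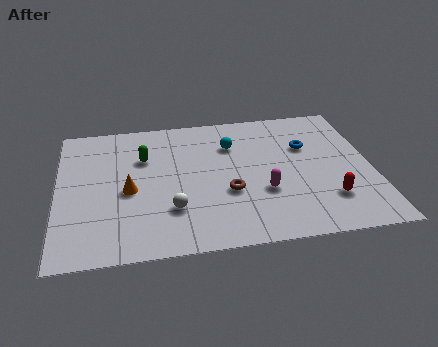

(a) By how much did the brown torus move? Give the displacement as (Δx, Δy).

(-0.8, 0.9)

The brown torus started near (8.0, 2.6) and ended near (7.2, 3.5).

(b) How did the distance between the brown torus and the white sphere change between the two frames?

-0.9

Before: roughly 3.4 units apart; after: 2.5. That's 0.9 units closer together.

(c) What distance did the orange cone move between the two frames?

0.8

The orange cone moved from about (3.4, 3.5) to (3.0, 4.2), a distance of √(0.4² + 0.7²) ≈ 0.8.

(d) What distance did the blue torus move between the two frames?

3.7

The blue torus moved from about (7.4, 7.8) to (10.7, 6.2), a distance of √(3.3² + 1.6²) ≈ 3.7.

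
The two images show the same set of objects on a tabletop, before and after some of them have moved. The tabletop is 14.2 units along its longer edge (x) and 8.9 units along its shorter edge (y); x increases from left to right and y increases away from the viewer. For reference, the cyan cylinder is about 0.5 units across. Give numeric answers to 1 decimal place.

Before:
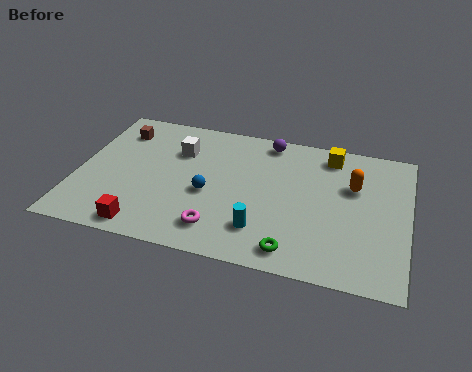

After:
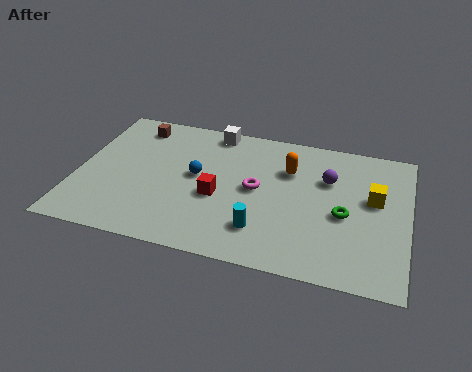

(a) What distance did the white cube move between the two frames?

2.2

The white cube was near (4.2, 6.3) before and (5.6, 8.0) after, so it travelled √(1.4² + 1.7²) ≈ 2.2 units.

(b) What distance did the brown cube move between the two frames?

0.9

From (1.5, 7.0) to (2.2, 7.5), the brown cube covered √(0.7² + 0.5²) ≈ 0.9 units.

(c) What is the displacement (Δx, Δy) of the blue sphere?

(-0.6, 1.0)

The blue sphere started near (5.7, 3.8) and ended near (5.1, 4.8).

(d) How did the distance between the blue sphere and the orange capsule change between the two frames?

-2.3

The distance was about 6.4 in the first image and 4.1 in the second, so they moved 2.3 units closer together.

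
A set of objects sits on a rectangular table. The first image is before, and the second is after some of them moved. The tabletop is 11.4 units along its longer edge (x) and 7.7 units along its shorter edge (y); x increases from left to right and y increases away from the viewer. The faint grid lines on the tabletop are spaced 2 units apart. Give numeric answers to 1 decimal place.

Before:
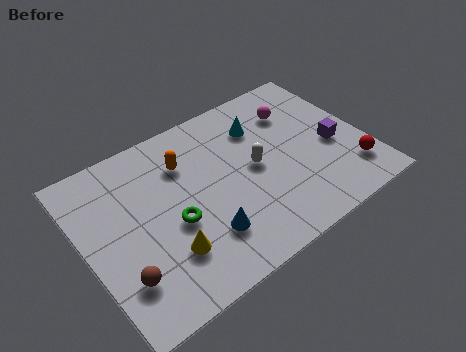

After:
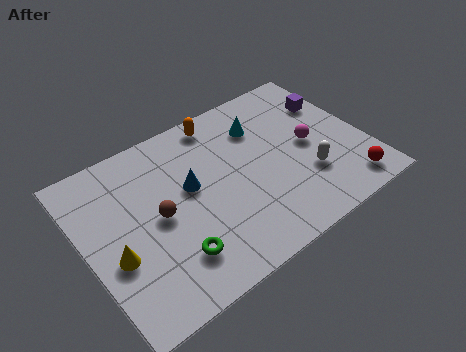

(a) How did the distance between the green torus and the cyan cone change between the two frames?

+1.1

The distance was about 4.8 in the first image and 5.9 in the second, so they moved 1.1 units further apart.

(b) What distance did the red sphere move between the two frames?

0.7

The red sphere moved from about (10.5, 1.7) to (10.2, 1.1), a distance of √(0.3² + 0.6²) ≈ 0.7.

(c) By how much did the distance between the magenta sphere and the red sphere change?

-1.4

Before: roughly 4.3 units apart; after: 2.9. That's 1.4 units closer together.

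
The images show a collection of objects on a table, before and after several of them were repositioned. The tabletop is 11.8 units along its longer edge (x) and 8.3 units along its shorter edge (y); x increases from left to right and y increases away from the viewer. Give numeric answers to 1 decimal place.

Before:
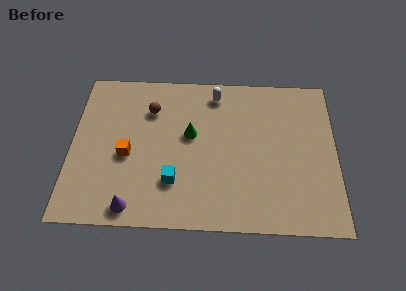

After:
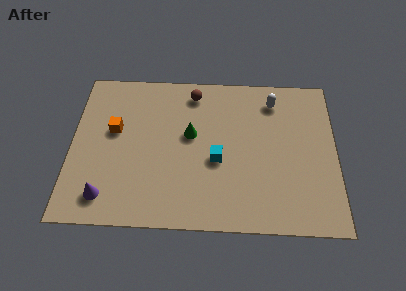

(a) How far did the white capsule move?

2.6

The white capsule was near (6.4, 7.1) before and (9.0, 6.8) after, so it travelled √(2.6² + 0.3²) ≈ 2.6 units.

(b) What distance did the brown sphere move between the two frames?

2.1

From (3.5, 6.1) to (5.4, 7.1), the brown sphere covered √(1.9² + 1.0²) ≈ 2.1 units.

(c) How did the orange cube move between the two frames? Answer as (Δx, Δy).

(-0.6, 1.3)

The orange cube started near (2.5, 3.6) and ended near (1.9, 4.9).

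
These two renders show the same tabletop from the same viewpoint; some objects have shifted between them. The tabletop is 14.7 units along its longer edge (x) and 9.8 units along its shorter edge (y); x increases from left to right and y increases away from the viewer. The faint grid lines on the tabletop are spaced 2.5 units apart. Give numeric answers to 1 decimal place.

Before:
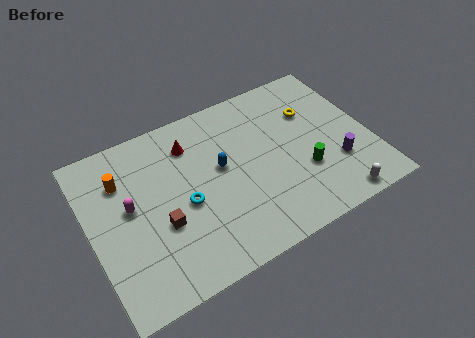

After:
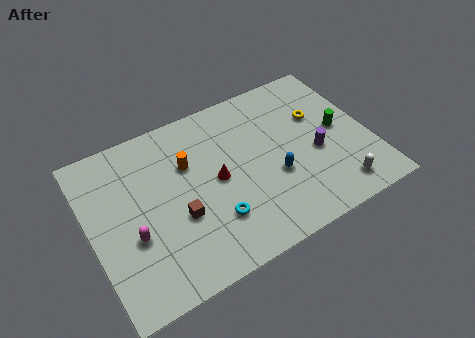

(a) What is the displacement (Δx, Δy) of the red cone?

(1.0, -2.7)

From the two frames, the red cone sits at roughly (5.6, 7.6) before and (6.6, 4.9) after.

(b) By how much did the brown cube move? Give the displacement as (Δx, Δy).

(0.9, 0.0)

The brown cube was at about (3.5, 3.7) and moved to about (4.4, 3.7).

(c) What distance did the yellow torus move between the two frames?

0.5

From (12.0, 6.7) to (12.3, 6.3), the yellow torus covered √(0.3² + 0.4²) ≈ 0.5 units.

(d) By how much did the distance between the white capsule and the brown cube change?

-0.8

They were about 9.2 units apart before and 8.4 after — 0.8 units closer together.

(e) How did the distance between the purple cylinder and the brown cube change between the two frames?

-1.8

Before: roughly 9.2 units apart; after: 7.4. That's 1.8 units closer together.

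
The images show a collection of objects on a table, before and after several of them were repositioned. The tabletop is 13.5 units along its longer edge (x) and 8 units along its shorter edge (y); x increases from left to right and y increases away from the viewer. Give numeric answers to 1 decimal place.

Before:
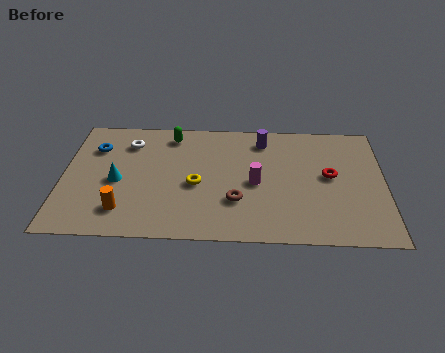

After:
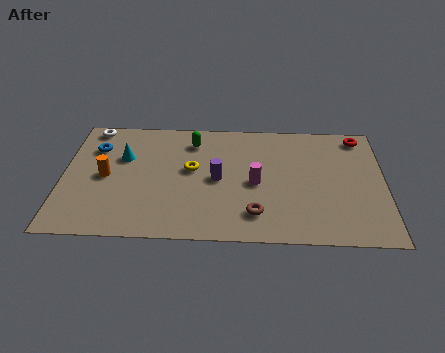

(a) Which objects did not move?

the magenta cylinder and the blue torus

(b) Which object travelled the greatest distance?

the purple cylinder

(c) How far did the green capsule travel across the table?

1.0

The green capsule moved from about (4.5, 6.8) to (5.4, 6.4), a distance of √(0.9² + 0.4²) ≈ 1.0.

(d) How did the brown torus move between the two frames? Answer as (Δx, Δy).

(0.8, -0.8)

The brown torus was at about (7.3, 2.5) and moved to about (8.1, 1.7).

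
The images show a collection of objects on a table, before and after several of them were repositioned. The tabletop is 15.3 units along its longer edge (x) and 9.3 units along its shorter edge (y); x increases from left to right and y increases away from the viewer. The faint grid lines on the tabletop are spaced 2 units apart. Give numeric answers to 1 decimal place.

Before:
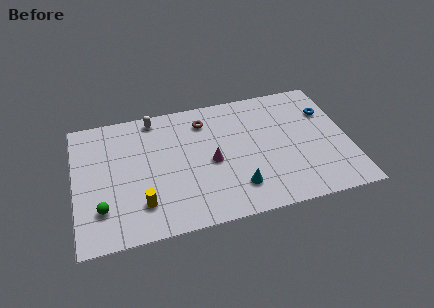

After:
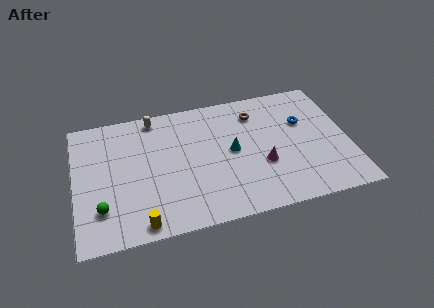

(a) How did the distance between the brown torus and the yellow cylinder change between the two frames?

+2.9

Before: roughly 6.4 units apart; after: 9.3. That's 2.9 units further apart.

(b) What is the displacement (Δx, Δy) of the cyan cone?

(-0.1, 2.7)

The cyan cone started near (8.9, 2.1) and ended near (8.8, 4.8).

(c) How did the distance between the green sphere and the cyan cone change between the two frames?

+0.3

The distance was about 7.5 in the first image and 7.8 in the second, so they moved 0.3 units further apart.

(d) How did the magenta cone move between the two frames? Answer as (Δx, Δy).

(2.8, -0.9)

From the two frames, the magenta cone sits at roughly (7.6, 4.3) before and (10.4, 3.4) after.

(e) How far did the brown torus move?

2.9

The brown torus moved from about (7.4, 7.4) to (10.3, 7.3), a distance of √(2.9² + 0.1²) ≈ 2.9.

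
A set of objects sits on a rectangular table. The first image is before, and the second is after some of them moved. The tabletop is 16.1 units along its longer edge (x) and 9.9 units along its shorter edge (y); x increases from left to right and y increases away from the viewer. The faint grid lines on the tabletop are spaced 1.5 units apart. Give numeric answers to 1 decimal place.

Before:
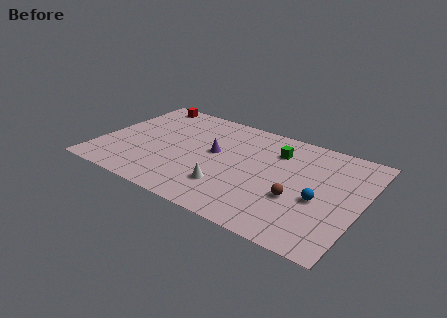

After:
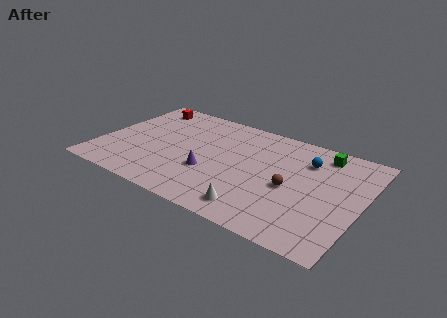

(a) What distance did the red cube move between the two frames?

0.5

From (1.9, 8.9) to (1.9, 8.4), the red cube covered √(0.0² + 0.5²) ≈ 0.5 units.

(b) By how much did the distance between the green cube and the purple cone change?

+3.9

The distance was about 4.1 in the first image and 8.0 in the second, so they moved 3.9 units further apart.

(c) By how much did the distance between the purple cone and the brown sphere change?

-0.7

The distance was about 5.7 in the first image and 5.0 in the second, so they moved 0.7 units closer together.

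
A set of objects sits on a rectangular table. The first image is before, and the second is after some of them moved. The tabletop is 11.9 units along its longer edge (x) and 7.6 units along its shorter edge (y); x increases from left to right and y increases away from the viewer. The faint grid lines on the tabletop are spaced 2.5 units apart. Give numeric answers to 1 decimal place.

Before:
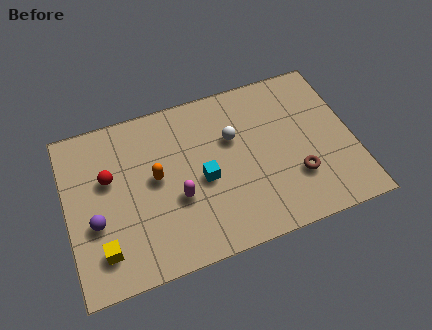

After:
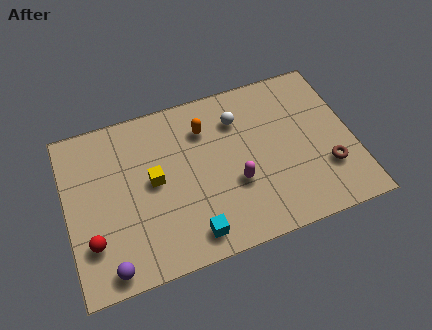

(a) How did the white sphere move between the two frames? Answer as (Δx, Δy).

(0.3, 0.8)

From the two frames, the white sphere sits at roughly (7.0, 4.9) before and (7.3, 5.7) after.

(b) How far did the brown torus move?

1.3

The brown torus moved from about (9.4, 2.3) to (10.7, 2.3), a distance of √(1.3² + 0.0²) ≈ 1.3.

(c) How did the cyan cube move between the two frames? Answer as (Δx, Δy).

(-0.7, -2.3)

The cyan cube was at about (5.6, 3.4) and moved to about (4.9, 1.1).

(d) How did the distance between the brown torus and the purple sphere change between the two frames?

+1.0

The distance was about 8.3 in the first image and 9.3 in the second, so they moved 1.0 units further apart.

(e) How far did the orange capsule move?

2.7

From (3.7, 4.1) to (5.9, 5.7), the orange capsule covered √(2.2² + 1.6²) ≈ 2.7 units.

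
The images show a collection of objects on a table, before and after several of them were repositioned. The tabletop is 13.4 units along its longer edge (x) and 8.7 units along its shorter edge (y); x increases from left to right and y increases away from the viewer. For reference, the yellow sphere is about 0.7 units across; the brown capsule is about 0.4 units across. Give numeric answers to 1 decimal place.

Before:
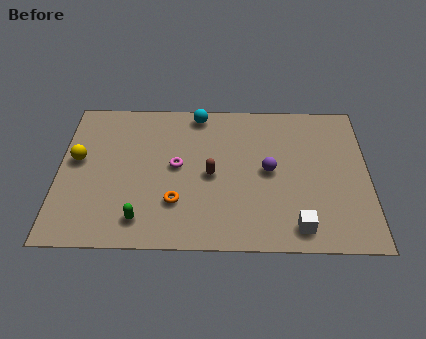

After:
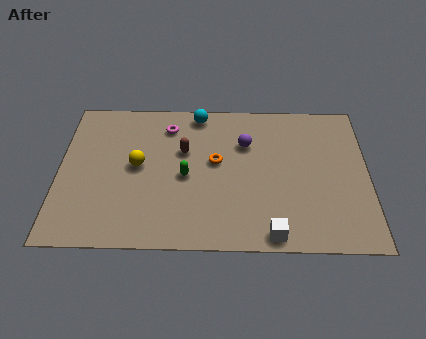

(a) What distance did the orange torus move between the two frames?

2.9

The orange torus moved from about (5.1, 2.5) to (6.8, 4.9), a distance of √(1.7² + 2.4²) ≈ 2.9.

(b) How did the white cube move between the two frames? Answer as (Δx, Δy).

(-1.1, -0.4)

The white cube was at about (10.3, 1.2) and moved to about (9.2, 0.8).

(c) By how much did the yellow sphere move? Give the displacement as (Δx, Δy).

(2.6, -0.3)

The yellow sphere was at about (0.8, 4.9) and moved to about (3.4, 4.6).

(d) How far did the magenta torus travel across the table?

2.4

The magenta torus was near (5.1, 4.6) before and (4.7, 7.0) after, so it travelled √(0.4² + 2.4²) ≈ 2.4 units.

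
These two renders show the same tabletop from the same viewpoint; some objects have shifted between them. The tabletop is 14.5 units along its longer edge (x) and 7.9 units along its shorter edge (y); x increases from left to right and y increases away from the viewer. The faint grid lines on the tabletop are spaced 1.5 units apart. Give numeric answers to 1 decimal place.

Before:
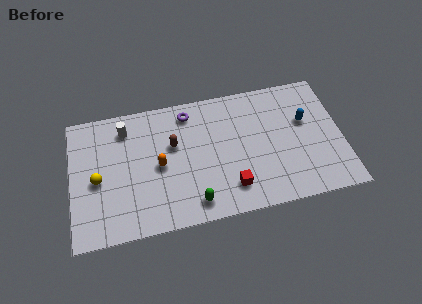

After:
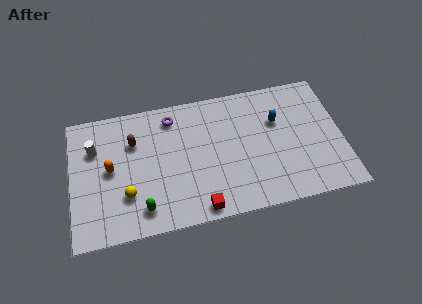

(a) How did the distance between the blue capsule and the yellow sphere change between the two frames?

-2.6

They were about 11.3 units apart before and 8.7 after — 2.6 units closer together.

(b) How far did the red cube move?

1.9

The red cube was near (8.4, 1.7) before and (6.7, 0.8) after, so it travelled √(1.7² + 0.9²) ≈ 1.9 units.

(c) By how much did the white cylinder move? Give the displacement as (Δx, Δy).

(-1.7, -0.9)

The white cylinder started near (3.0, 6.4) and ended near (1.3, 5.5).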